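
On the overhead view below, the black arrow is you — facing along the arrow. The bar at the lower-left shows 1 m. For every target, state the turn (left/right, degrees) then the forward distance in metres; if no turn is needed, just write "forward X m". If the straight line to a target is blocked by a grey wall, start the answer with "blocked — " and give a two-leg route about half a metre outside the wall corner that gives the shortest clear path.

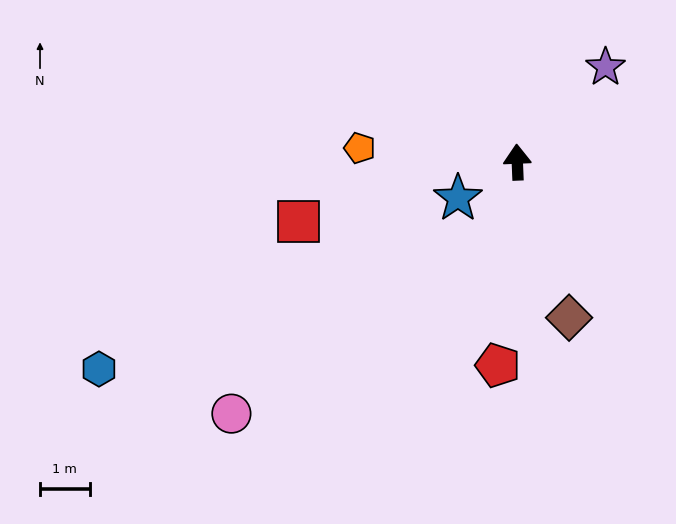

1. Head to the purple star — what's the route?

turn right 45°, forward 2.6 m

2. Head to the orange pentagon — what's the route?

turn left 83°, forward 3.2 m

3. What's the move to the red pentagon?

turn left 172°, forward 4.1 m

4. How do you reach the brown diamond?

turn right 164°, forward 3.3 m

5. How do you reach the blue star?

turn left 119°, forward 1.4 m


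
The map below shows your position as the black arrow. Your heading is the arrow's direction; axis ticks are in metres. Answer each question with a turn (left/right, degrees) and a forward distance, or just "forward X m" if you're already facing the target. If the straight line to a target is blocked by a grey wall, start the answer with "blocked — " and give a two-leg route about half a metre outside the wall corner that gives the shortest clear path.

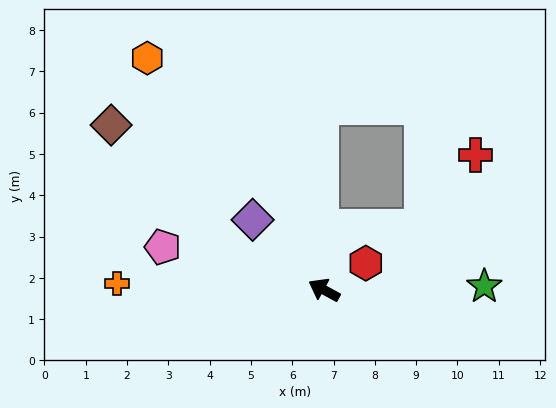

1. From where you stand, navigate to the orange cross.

turn left 27°, forward 5.0 m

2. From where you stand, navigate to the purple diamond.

turn right 16°, forward 2.4 m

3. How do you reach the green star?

turn right 150°, forward 3.9 m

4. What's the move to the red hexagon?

turn right 119°, forward 1.2 m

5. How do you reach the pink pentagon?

turn left 14°, forward 4.0 m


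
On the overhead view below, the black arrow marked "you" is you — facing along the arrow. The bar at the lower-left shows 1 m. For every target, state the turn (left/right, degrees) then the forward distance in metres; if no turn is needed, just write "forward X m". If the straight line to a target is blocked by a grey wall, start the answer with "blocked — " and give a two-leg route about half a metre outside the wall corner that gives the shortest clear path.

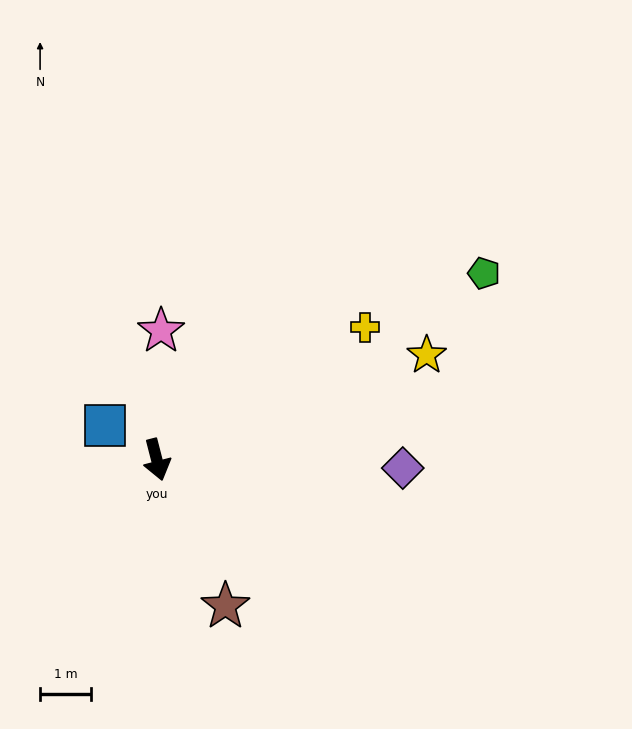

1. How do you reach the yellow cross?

turn left 108°, forward 4.9 m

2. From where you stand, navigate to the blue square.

turn right 138°, forward 1.2 m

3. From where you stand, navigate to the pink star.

turn left 164°, forward 2.6 m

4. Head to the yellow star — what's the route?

turn left 97°, forward 5.7 m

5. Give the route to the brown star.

turn left 11°, forward 3.2 m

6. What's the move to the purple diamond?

turn left 74°, forward 4.9 m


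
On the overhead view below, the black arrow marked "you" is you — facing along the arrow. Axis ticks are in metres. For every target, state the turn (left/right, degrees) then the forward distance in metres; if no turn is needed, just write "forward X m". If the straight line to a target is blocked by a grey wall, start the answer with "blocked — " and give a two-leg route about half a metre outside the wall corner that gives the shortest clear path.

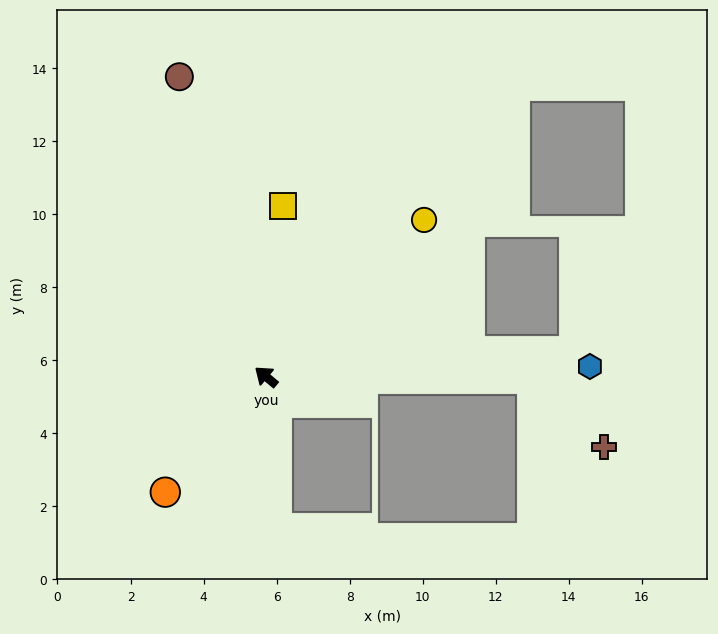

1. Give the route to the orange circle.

turn left 89°, forward 4.2 m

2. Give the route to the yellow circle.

turn right 95°, forward 6.1 m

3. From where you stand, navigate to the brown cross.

blocked — turn right 141°, forward 7.3 m, then turn right 43°, forward 2.7 m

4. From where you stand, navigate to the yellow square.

turn right 56°, forward 4.7 m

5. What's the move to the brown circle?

turn right 34°, forward 8.5 m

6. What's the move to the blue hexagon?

turn right 138°, forward 8.9 m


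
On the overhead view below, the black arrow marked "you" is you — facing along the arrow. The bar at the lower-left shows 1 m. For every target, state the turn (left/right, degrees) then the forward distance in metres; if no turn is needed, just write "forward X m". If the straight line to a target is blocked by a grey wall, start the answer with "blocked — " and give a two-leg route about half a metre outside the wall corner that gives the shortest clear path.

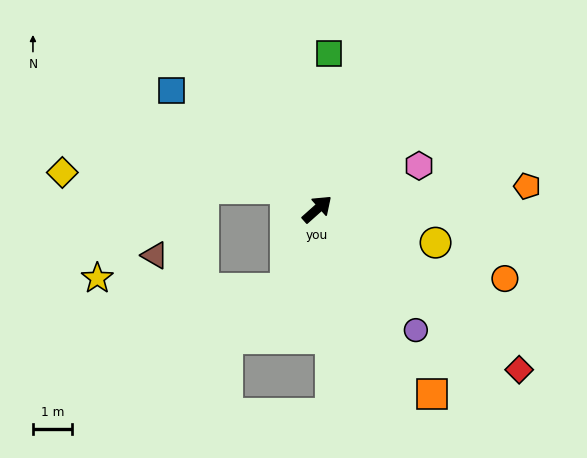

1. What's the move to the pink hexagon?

turn right 19°, forward 2.9 m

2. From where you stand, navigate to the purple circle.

turn right 93°, forward 4.0 m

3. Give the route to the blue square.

turn left 99°, forward 4.8 m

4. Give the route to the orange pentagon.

turn right 35°, forward 5.4 m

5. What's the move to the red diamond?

turn right 80°, forward 6.6 m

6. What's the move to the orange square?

turn right 100°, forward 5.6 m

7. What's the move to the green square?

turn left 44°, forward 4.0 m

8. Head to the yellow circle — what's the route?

turn right 58°, forward 3.2 m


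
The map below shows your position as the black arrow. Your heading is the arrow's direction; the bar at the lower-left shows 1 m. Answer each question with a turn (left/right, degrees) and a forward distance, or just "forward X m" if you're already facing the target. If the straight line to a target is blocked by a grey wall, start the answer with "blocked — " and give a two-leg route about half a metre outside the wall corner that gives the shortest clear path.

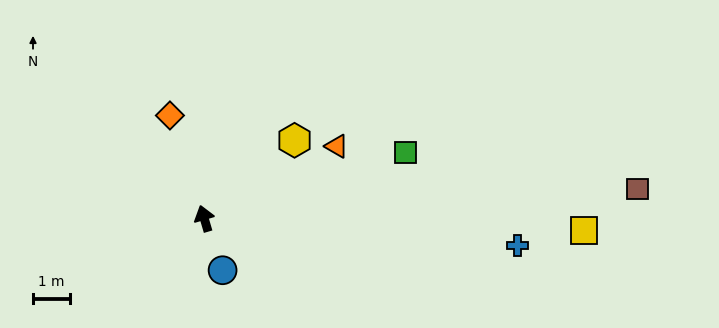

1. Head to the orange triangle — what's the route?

turn right 78°, forward 4.1 m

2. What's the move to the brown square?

turn right 103°, forward 11.8 m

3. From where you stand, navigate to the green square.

turn right 88°, forward 5.8 m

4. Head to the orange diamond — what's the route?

turn left 2°, forward 2.9 m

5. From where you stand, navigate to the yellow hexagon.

turn right 66°, forward 3.2 m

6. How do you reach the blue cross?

turn right 111°, forward 8.5 m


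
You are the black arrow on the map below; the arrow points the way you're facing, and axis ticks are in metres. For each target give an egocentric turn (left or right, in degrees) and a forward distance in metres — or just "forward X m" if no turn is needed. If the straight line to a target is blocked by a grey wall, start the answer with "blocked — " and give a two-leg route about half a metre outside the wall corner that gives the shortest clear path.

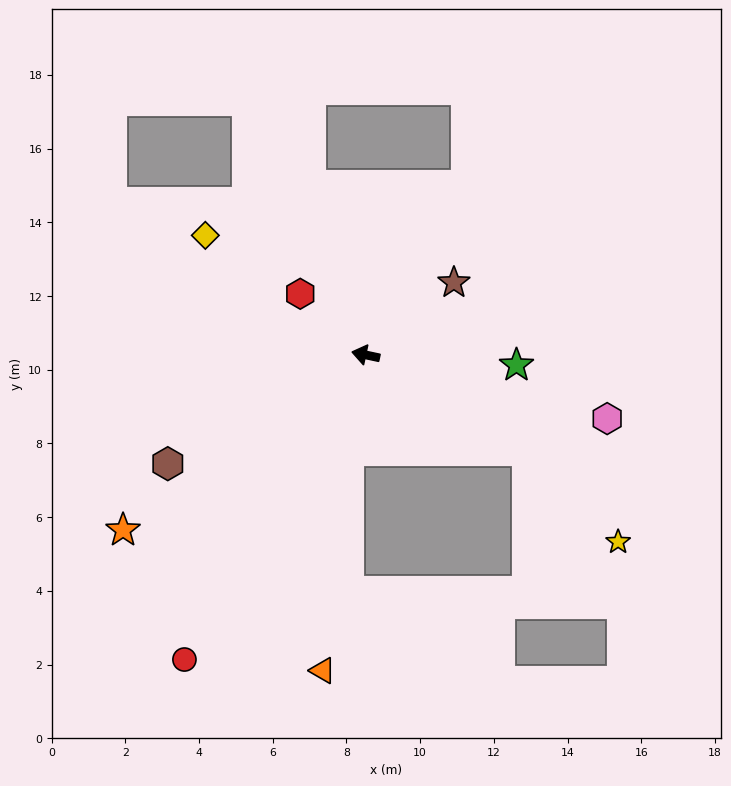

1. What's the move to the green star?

turn right 172°, forward 4.1 m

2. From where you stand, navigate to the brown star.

turn right 129°, forward 3.1 m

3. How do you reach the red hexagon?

turn right 31°, forward 2.4 m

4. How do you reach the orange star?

turn left 48°, forward 8.1 m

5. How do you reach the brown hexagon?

turn left 41°, forward 6.1 m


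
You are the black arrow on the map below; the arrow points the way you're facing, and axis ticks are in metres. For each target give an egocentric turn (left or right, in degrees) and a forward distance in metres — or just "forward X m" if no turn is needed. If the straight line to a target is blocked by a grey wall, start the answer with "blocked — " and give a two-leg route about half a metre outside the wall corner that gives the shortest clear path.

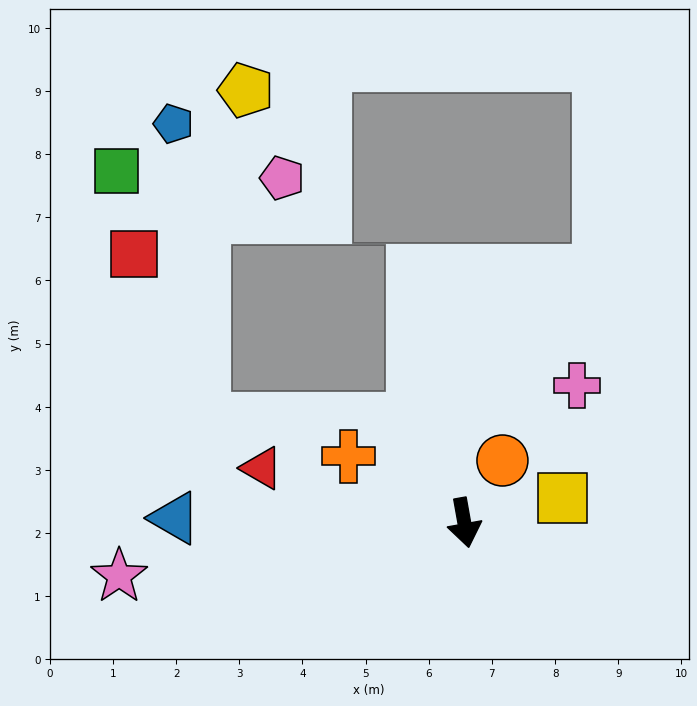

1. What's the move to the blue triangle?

turn right 101°, forward 4.6 m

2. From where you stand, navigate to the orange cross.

turn right 130°, forward 2.1 m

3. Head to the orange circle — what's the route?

turn left 138°, forward 1.2 m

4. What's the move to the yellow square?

turn left 94°, forward 1.6 m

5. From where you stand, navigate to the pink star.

turn right 91°, forward 5.5 m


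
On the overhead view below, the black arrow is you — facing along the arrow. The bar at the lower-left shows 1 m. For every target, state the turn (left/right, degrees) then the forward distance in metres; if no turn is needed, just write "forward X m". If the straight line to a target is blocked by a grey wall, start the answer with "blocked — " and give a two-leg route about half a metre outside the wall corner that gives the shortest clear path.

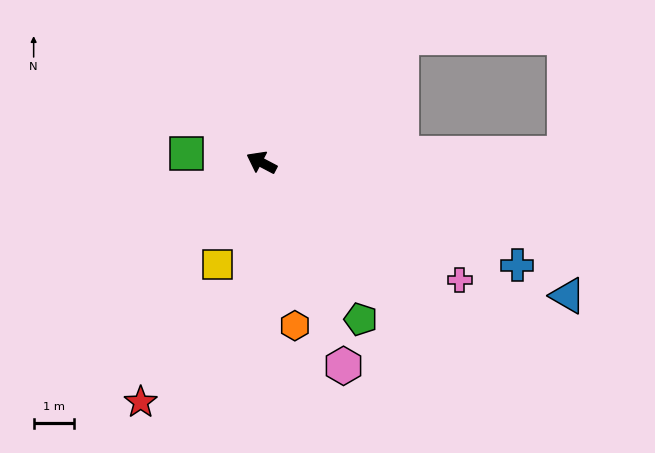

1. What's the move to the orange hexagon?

turn left 129°, forward 4.1 m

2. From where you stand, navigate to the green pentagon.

turn left 150°, forward 4.6 m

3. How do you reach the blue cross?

turn right 174°, forward 6.8 m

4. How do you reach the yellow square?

turn left 95°, forward 2.7 m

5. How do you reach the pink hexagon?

turn left 140°, forward 5.4 m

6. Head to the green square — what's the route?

turn left 21°, forward 1.9 m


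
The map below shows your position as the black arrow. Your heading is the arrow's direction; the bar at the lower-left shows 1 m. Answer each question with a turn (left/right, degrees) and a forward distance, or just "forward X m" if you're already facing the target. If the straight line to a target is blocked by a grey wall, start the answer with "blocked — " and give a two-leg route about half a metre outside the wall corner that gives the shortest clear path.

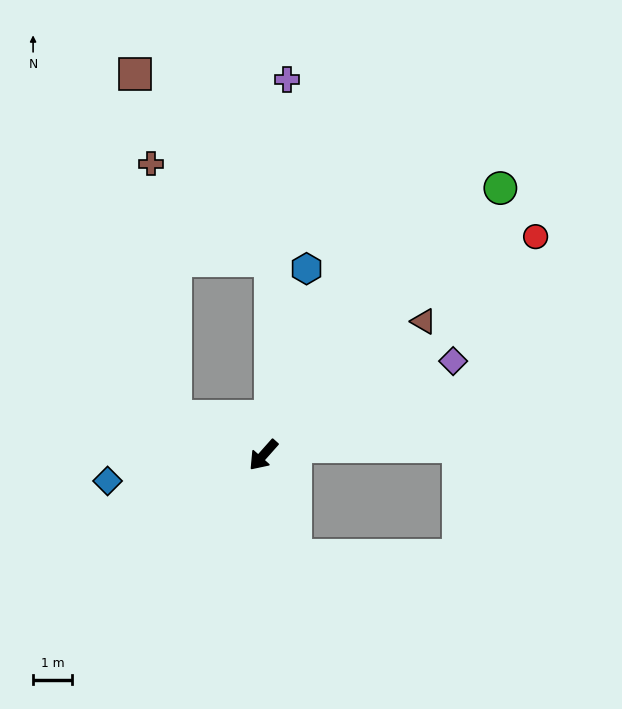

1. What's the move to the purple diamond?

turn left 158°, forward 5.5 m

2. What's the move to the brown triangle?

turn left 171°, forward 5.4 m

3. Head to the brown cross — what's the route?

blocked — turn right 72°, forward 2.5 m, then turn right 61°, forward 6.5 m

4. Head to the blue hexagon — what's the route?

turn right 151°, forward 4.9 m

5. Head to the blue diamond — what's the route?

turn right 39°, forward 4.1 m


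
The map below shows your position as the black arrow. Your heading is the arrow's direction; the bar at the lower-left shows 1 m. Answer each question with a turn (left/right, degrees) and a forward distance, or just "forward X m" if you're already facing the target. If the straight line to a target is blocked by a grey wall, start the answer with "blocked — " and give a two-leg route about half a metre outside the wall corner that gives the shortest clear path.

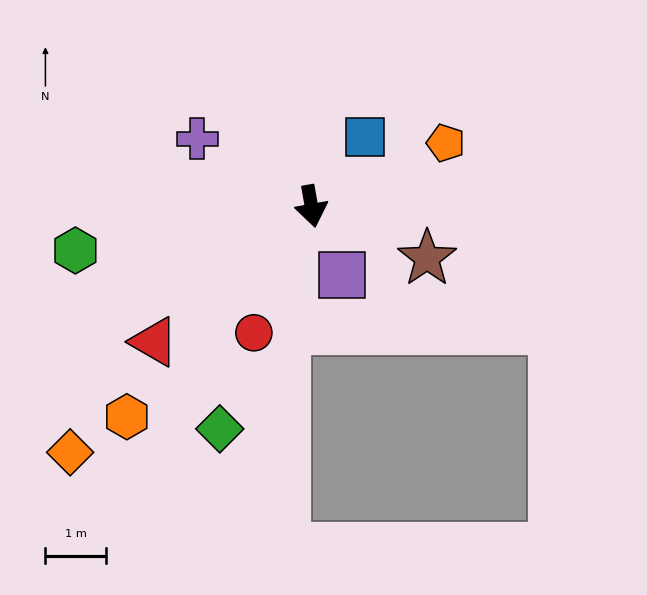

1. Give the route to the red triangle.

turn right 59°, forward 3.4 m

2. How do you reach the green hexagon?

turn right 89°, forward 4.0 m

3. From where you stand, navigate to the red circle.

turn right 34°, forward 2.3 m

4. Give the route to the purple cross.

turn right 131°, forward 2.2 m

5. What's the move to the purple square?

turn left 14°, forward 1.2 m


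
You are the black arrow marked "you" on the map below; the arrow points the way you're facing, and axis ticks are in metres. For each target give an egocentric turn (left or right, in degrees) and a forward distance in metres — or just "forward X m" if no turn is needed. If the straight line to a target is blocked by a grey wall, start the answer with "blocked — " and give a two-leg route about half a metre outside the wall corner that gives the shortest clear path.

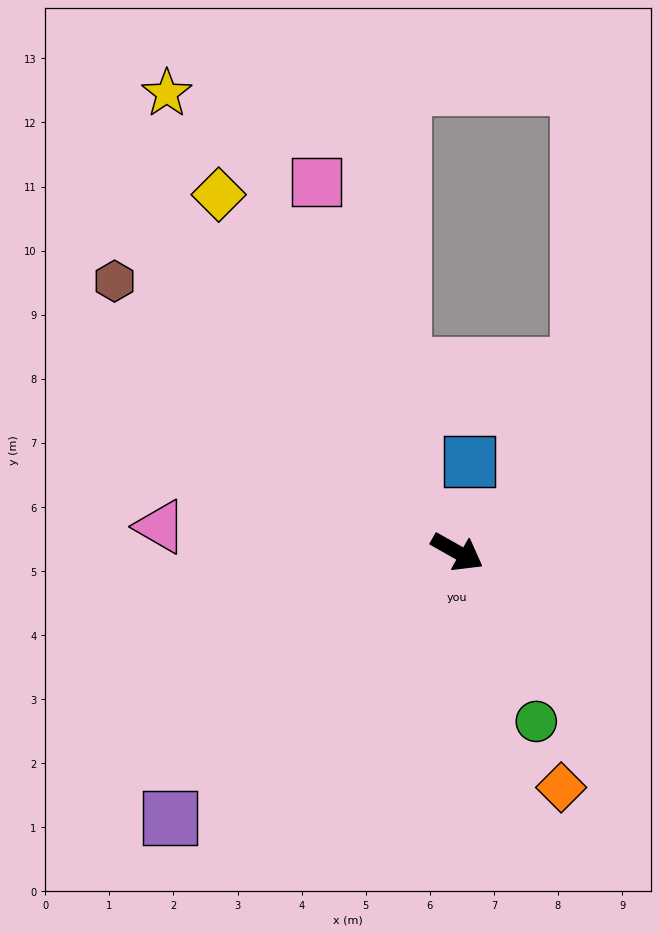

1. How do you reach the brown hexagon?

turn left 171°, forward 6.8 m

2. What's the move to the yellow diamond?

turn left 153°, forward 6.7 m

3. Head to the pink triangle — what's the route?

turn right 155°, forward 4.6 m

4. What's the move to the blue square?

turn left 112°, forward 1.4 m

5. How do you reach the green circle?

turn right 35°, forward 2.9 m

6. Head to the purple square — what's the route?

turn right 108°, forward 6.1 m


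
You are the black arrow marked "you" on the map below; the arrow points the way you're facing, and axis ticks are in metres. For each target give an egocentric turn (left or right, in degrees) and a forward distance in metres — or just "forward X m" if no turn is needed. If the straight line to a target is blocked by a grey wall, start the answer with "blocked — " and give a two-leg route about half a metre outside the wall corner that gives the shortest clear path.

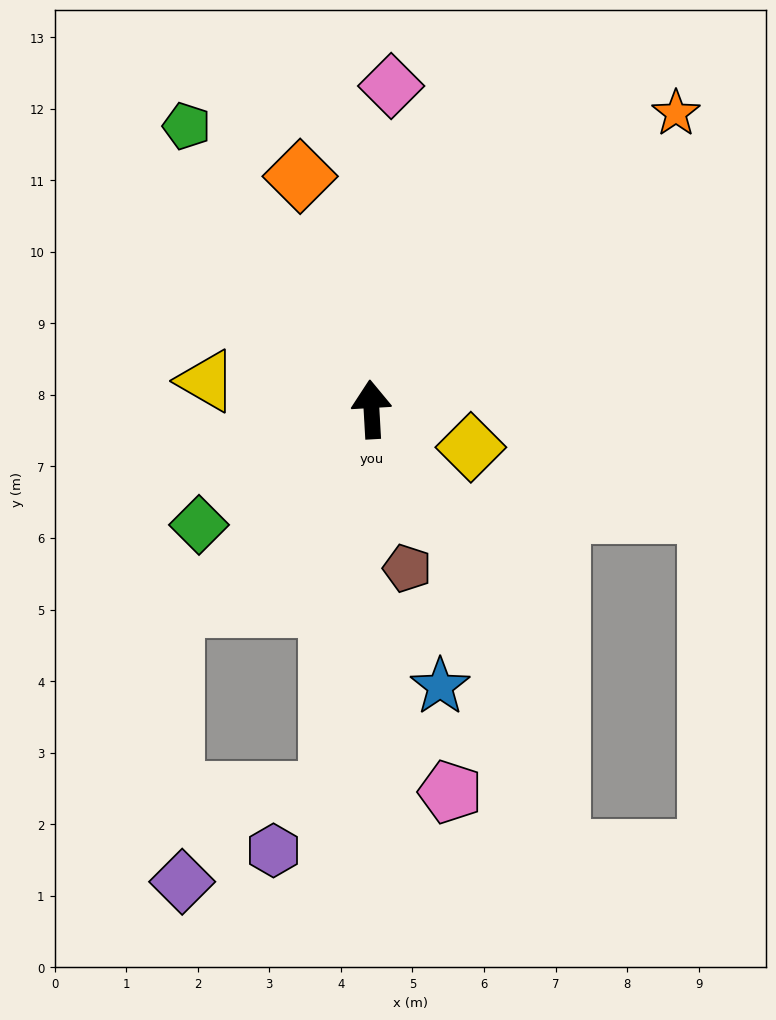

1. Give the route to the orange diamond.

turn left 14°, forward 3.4 m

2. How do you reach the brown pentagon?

turn right 171°, forward 2.3 m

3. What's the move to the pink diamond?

turn right 7°, forward 4.5 m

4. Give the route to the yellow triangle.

turn left 77°, forward 2.3 m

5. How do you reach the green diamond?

turn left 121°, forward 2.9 m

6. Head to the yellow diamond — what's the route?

turn right 114°, forward 1.5 m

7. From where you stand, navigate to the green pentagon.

turn left 30°, forward 4.7 m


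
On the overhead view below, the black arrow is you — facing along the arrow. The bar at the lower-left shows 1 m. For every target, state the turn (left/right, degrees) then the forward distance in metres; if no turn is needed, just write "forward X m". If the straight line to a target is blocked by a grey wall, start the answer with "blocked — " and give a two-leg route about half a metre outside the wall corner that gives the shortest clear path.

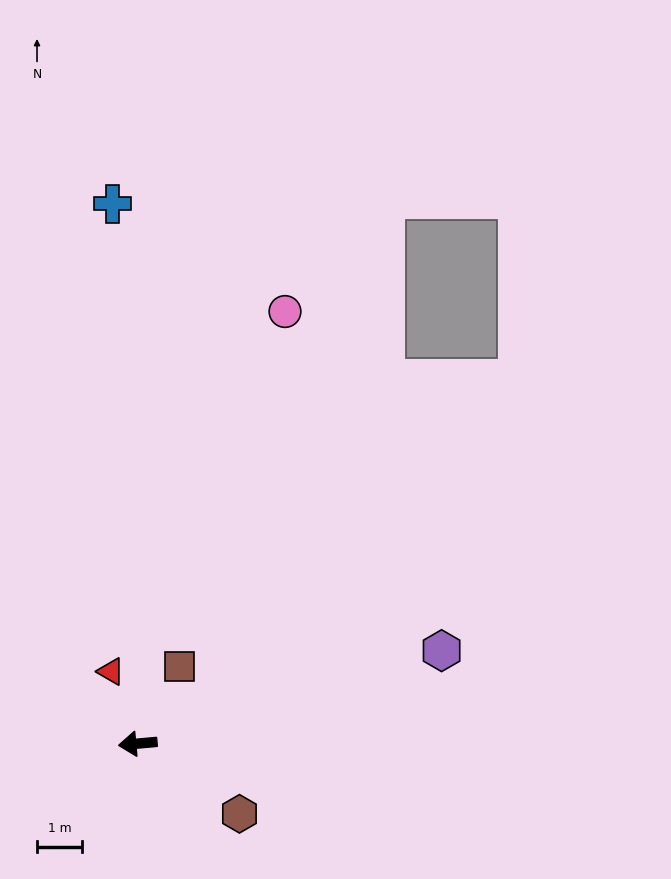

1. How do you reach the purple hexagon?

turn right 168°, forward 7.0 m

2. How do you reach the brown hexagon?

turn left 140°, forward 2.7 m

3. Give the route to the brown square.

turn right 124°, forward 1.9 m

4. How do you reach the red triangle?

turn right 75°, forward 1.7 m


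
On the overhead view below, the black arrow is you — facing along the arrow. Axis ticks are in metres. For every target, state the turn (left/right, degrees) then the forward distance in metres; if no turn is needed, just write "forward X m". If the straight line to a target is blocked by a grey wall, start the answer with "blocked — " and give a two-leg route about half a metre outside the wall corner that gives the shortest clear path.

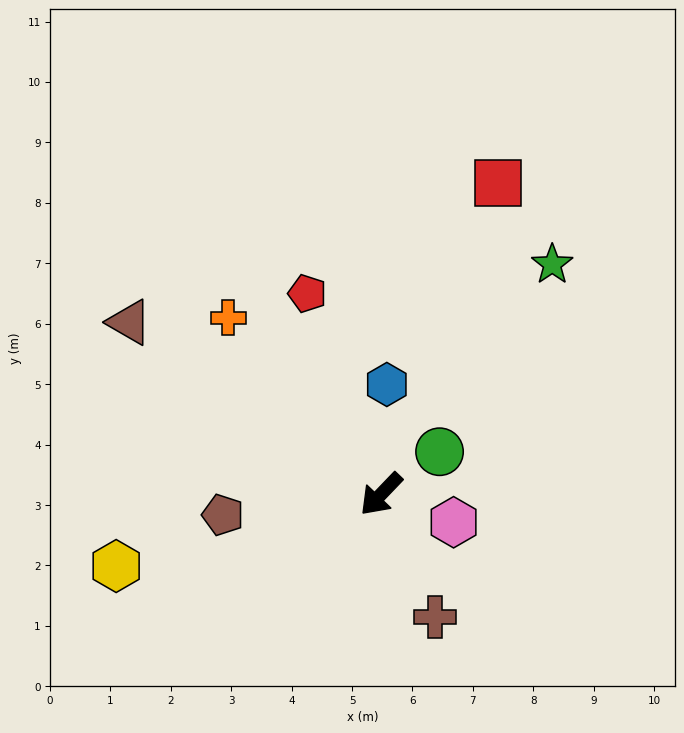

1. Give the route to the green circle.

turn left 170°, forward 1.2 m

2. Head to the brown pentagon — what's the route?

turn right 39°, forward 2.6 m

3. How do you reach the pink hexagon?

turn left 113°, forward 1.3 m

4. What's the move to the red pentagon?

turn right 116°, forward 3.5 m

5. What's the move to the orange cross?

turn right 95°, forward 3.9 m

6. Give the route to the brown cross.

turn left 67°, forward 2.2 m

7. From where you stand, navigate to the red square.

turn right 157°, forward 5.5 m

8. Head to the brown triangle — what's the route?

turn right 81°, forward 5.0 m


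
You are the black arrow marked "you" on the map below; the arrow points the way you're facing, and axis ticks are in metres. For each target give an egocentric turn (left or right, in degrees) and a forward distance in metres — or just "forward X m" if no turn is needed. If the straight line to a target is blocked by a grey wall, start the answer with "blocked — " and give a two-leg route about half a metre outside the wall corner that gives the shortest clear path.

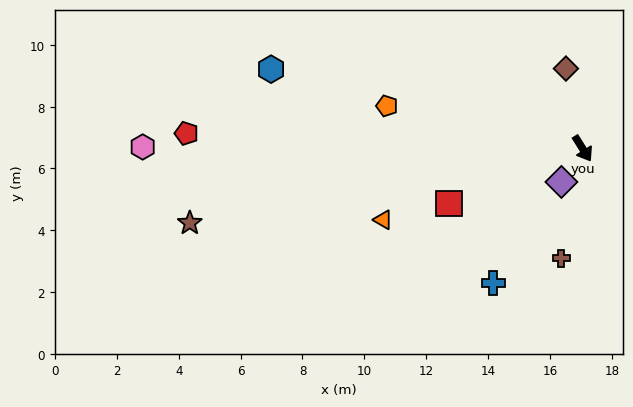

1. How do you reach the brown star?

turn right 111°, forward 12.9 m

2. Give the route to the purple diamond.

turn right 64°, forward 1.3 m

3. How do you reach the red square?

turn right 100°, forward 4.7 m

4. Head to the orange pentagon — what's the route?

turn right 134°, forward 6.5 m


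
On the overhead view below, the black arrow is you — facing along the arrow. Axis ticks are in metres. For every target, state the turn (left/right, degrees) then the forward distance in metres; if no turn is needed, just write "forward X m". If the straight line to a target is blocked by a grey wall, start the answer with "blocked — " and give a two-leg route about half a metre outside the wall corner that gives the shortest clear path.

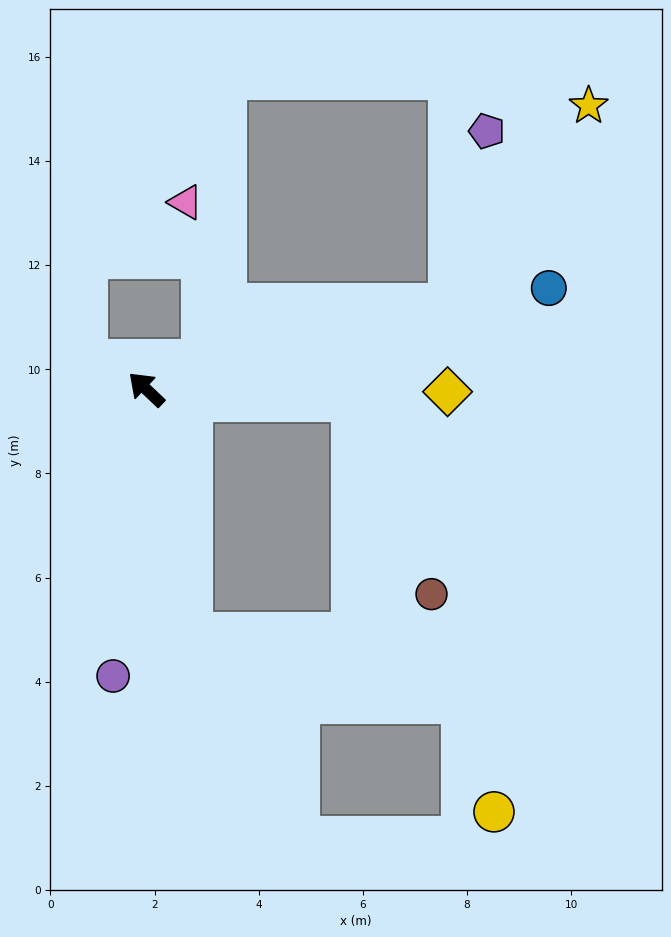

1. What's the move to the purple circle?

turn left 127°, forward 5.5 m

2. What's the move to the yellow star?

blocked — turn right 121°, forward 6.1 m, then turn left 40°, forward 4.7 m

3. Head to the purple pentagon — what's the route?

blocked — turn right 121°, forward 6.1 m, then turn left 63°, forward 3.4 m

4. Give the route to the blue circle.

turn right 122°, forward 8.0 m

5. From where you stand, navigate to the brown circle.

blocked — turn right 139°, forward 4.0 m, then turn right 66°, forward 4.0 m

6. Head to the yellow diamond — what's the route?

turn right 137°, forward 5.8 m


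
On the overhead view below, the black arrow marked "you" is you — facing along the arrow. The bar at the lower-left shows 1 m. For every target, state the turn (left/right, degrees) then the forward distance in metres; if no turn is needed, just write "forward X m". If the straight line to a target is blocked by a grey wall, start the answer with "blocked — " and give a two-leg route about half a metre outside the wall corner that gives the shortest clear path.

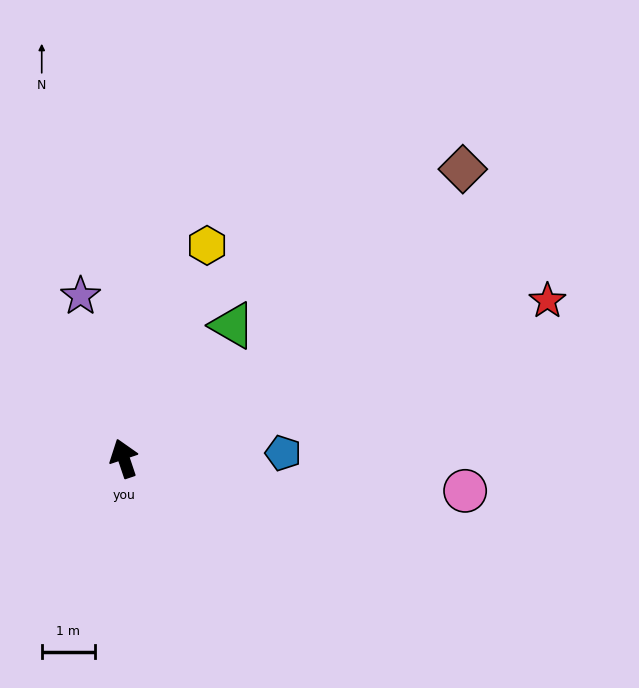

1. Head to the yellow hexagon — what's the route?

turn right 40°, forward 4.3 m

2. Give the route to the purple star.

turn right 4°, forward 3.2 m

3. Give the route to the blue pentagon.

turn right 107°, forward 3.0 m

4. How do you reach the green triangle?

turn right 58°, forward 3.2 m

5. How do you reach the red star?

turn right 88°, forward 8.6 m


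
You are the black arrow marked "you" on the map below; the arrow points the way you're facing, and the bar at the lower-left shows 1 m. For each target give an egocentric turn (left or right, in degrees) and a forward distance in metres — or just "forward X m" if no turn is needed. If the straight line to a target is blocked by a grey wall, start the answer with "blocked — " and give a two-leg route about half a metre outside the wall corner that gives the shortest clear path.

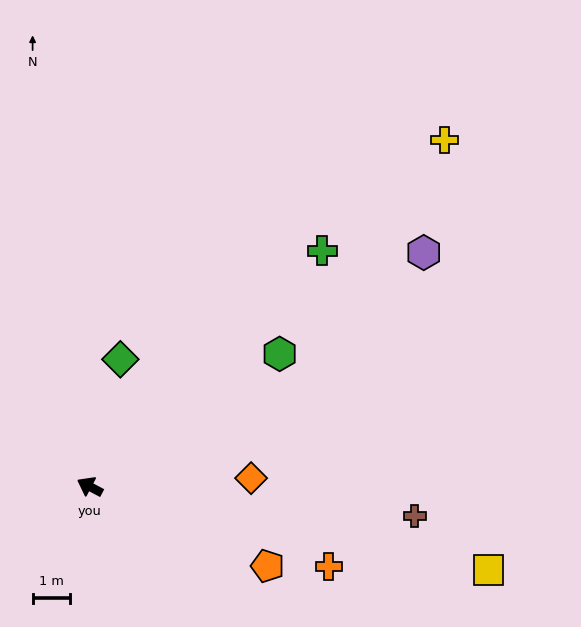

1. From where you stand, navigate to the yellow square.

turn right 164°, forward 11.0 m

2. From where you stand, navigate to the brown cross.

turn right 157°, forward 8.8 m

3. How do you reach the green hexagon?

turn right 117°, forward 6.2 m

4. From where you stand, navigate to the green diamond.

turn right 76°, forward 3.5 m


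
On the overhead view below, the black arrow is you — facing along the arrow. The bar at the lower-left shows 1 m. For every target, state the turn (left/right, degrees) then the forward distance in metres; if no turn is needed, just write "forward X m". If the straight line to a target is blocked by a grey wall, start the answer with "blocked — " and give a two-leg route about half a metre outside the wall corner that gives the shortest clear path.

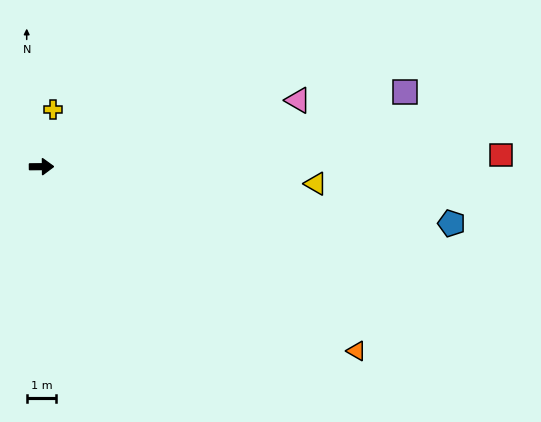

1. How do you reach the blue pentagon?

turn right 8°, forward 14.1 m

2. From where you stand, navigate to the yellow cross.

turn left 78°, forward 2.0 m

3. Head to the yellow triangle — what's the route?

turn right 4°, forward 9.3 m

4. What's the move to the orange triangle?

turn right 31°, forward 12.4 m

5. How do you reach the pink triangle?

turn left 14°, forward 9.0 m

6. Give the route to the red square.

forward 15.6 m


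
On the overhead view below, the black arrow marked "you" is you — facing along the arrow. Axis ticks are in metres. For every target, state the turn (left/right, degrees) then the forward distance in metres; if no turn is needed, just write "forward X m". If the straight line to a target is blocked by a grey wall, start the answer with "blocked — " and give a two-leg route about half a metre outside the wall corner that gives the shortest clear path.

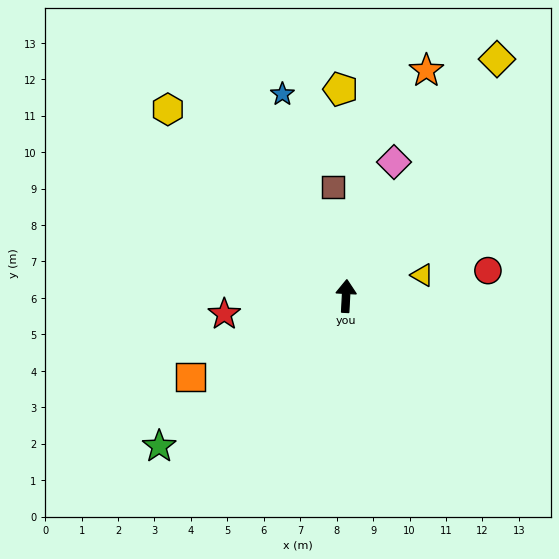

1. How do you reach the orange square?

turn left 121°, forward 4.8 m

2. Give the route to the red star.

turn left 101°, forward 3.4 m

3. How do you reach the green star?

turn left 132°, forward 6.6 m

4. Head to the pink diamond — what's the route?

turn right 17°, forward 3.9 m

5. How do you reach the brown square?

turn left 10°, forward 3.0 m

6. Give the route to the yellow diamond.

turn right 30°, forward 7.7 m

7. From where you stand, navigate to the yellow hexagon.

turn left 47°, forward 7.1 m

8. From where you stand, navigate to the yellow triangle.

turn right 72°, forward 2.2 m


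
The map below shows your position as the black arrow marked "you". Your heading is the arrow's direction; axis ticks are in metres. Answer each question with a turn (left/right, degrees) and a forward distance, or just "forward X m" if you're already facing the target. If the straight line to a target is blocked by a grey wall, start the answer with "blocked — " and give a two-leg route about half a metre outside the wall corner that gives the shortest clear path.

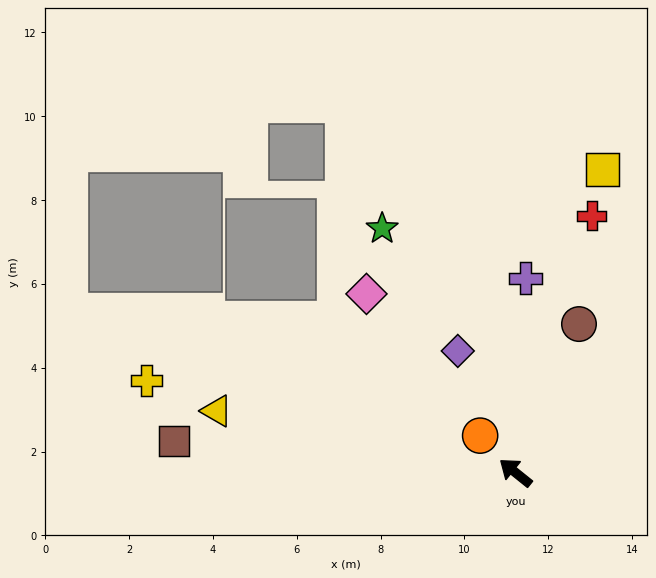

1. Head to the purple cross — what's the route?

turn right 54°, forward 4.6 m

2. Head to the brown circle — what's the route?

turn right 74°, forward 3.9 m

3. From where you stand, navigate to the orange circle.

turn right 7°, forward 1.2 m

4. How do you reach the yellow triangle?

turn left 27°, forward 7.3 m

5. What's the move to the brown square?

turn left 34°, forward 8.2 m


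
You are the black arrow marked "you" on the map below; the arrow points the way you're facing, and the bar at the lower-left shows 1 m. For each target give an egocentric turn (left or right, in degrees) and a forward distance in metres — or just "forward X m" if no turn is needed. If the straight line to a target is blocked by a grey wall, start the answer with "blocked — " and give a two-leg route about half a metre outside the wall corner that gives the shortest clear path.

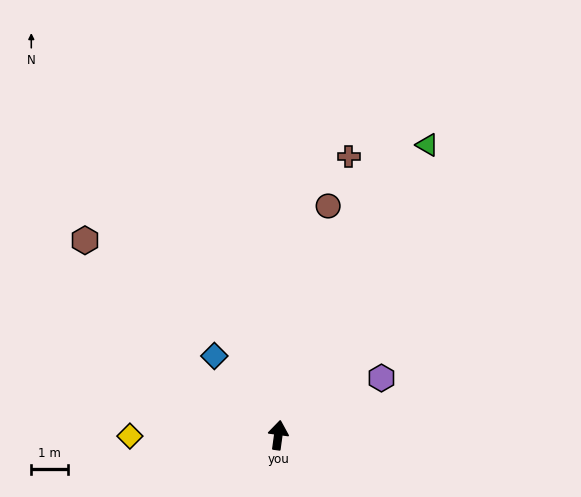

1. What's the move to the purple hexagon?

turn right 53°, forward 3.2 m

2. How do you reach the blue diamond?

turn left 47°, forward 2.8 m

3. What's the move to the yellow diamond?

turn left 98°, forward 4.1 m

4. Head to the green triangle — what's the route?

turn right 19°, forward 9.0 m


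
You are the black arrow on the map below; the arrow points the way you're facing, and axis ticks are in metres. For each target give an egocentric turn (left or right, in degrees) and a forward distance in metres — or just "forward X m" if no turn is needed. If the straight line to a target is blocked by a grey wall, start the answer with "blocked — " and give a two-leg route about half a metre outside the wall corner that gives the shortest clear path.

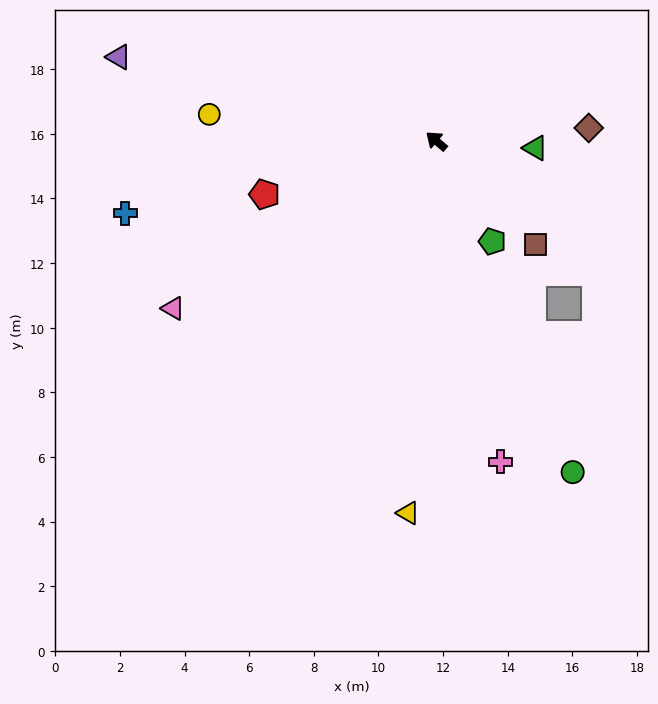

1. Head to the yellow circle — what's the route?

turn left 34°, forward 7.1 m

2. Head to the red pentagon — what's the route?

turn left 58°, forward 5.6 m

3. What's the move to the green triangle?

turn right 144°, forward 3.1 m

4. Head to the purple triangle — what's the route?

turn left 26°, forward 10.2 m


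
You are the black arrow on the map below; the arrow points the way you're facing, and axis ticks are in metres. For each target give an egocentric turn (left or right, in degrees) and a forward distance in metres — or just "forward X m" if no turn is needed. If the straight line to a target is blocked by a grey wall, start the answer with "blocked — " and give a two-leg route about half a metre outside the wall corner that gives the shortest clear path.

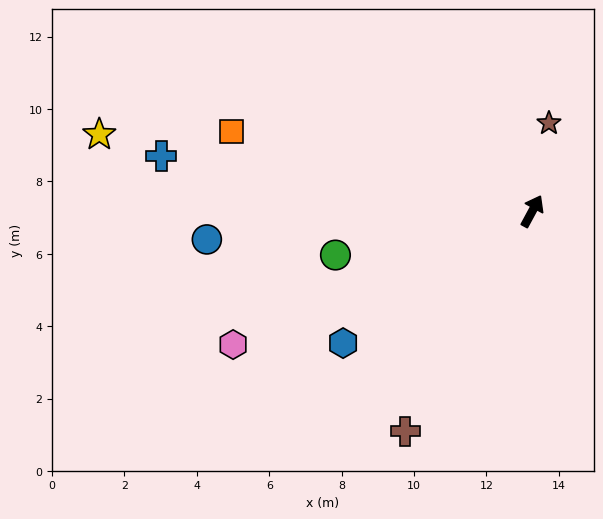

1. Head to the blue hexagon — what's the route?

turn left 153°, forward 6.4 m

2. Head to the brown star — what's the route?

turn left 18°, forward 2.5 m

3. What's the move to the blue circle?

turn left 123°, forward 9.0 m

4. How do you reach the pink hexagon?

turn left 142°, forward 9.0 m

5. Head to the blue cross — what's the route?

turn left 110°, forward 10.4 m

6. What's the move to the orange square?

turn left 104°, forward 8.6 m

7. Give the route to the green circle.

turn left 131°, forward 5.6 m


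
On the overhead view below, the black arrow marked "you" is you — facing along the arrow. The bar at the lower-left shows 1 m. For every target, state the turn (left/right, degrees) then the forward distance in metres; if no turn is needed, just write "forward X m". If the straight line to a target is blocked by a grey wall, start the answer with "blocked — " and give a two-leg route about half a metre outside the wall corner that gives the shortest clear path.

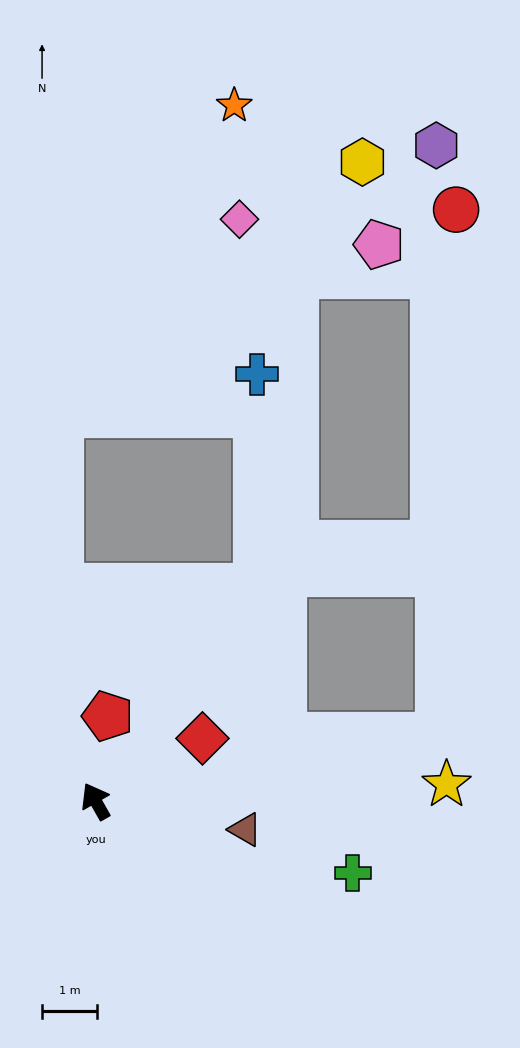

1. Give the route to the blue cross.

blocked — turn right 66°, forward 4.9 m, then turn left 36°, forward 3.9 m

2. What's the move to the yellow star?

turn right 117°, forward 6.4 m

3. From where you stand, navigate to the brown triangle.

turn right 130°, forward 2.8 m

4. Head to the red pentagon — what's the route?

turn right 38°, forward 1.6 m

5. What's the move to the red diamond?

turn right 89°, forward 2.2 m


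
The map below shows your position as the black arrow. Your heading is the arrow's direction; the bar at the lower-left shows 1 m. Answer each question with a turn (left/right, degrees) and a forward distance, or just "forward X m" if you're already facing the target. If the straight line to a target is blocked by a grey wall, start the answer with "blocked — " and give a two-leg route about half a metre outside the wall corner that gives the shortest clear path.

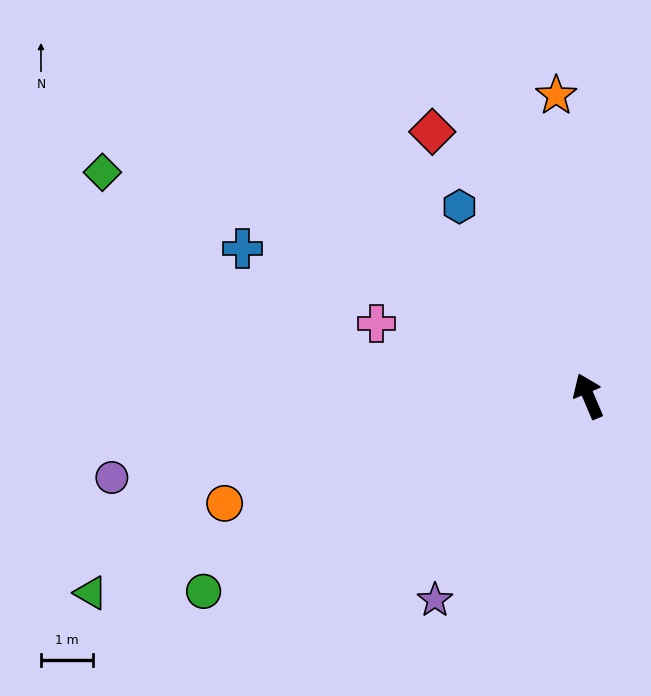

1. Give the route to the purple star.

turn left 120°, forward 4.9 m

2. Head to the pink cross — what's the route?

turn left 48°, forward 4.3 m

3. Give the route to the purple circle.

turn left 77°, forward 9.3 m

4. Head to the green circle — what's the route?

turn left 94°, forward 8.3 m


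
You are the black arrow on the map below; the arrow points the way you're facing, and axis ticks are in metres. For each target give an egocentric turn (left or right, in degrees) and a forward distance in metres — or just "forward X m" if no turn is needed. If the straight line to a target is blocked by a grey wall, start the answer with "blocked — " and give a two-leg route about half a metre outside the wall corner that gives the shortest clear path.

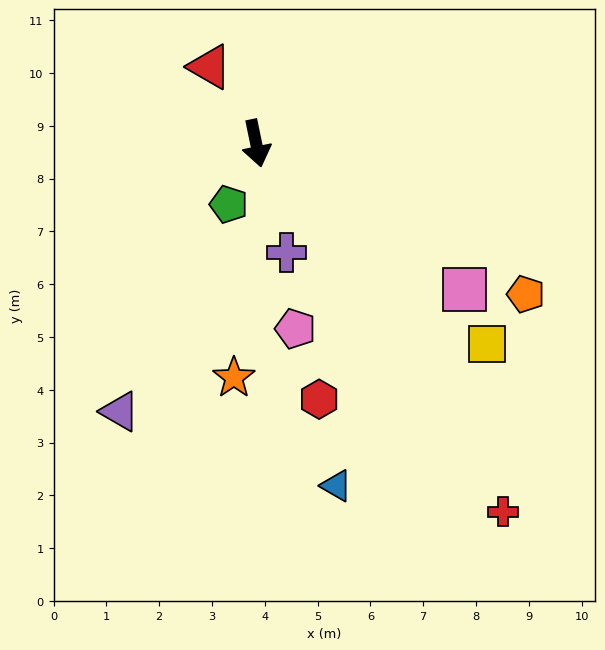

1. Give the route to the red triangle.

turn right 160°, forward 1.7 m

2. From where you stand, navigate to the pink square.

turn left 43°, forward 4.8 m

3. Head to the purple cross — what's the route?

turn left 4°, forward 2.1 m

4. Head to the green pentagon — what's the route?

turn right 36°, forward 1.3 m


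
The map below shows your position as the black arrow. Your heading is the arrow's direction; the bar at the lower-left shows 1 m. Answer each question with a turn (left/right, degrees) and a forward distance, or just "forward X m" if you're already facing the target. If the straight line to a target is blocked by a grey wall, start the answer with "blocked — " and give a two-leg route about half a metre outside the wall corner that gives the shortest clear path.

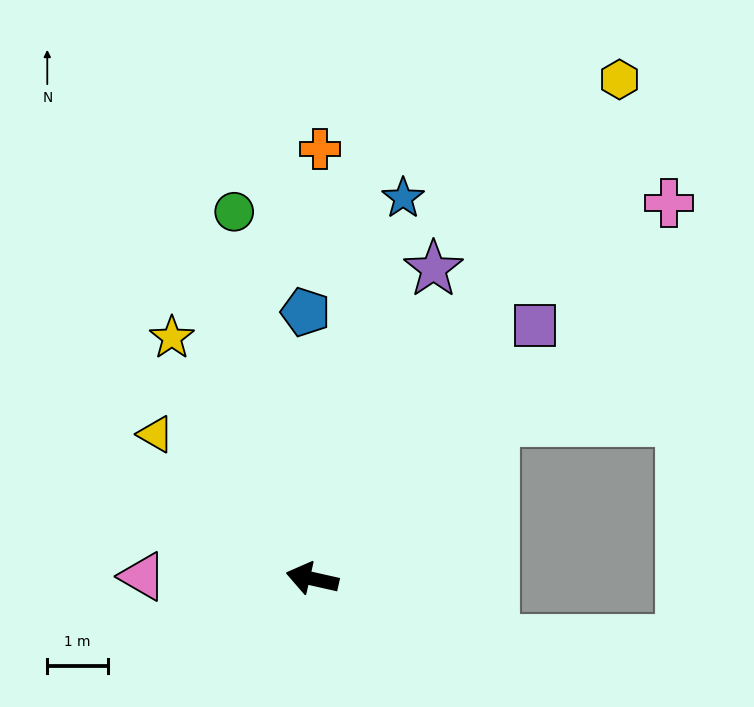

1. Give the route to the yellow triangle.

turn right 30°, forward 3.5 m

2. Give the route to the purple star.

turn right 99°, forward 5.5 m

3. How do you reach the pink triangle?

turn left 12°, forward 2.8 m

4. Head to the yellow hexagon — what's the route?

turn right 109°, forward 9.7 m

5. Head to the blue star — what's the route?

turn right 91°, forward 6.5 m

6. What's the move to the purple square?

turn right 119°, forward 5.6 m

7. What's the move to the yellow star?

turn right 47°, forward 4.6 m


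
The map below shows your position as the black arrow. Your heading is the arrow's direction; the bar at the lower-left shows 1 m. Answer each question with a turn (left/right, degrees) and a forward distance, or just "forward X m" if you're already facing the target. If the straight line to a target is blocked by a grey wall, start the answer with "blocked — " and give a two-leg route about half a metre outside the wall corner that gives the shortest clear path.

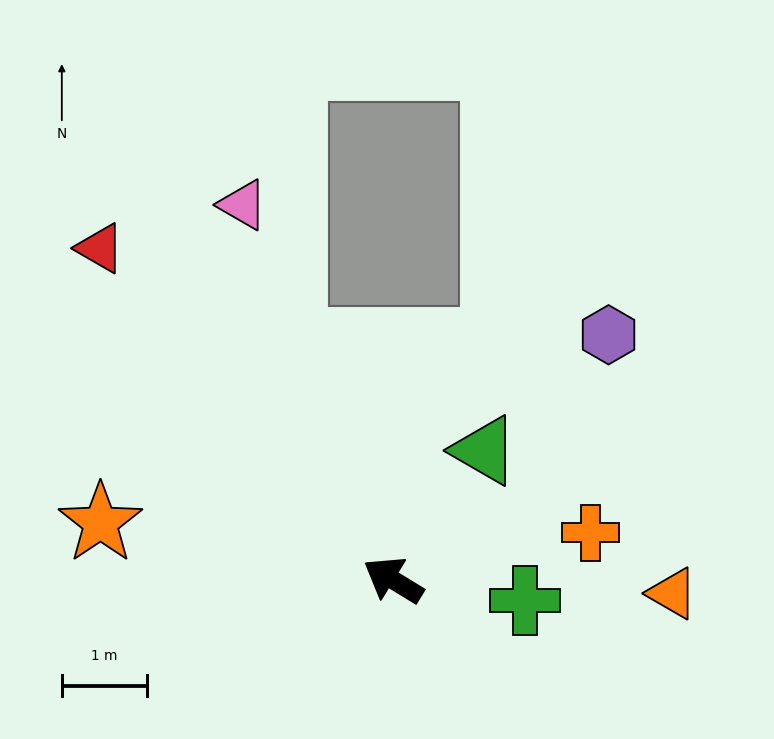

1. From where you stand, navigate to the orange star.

turn left 20°, forward 3.5 m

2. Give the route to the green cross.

turn right 157°, forward 1.6 m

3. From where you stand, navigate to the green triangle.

turn right 94°, forward 1.9 m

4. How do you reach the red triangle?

turn right 17°, forward 5.2 m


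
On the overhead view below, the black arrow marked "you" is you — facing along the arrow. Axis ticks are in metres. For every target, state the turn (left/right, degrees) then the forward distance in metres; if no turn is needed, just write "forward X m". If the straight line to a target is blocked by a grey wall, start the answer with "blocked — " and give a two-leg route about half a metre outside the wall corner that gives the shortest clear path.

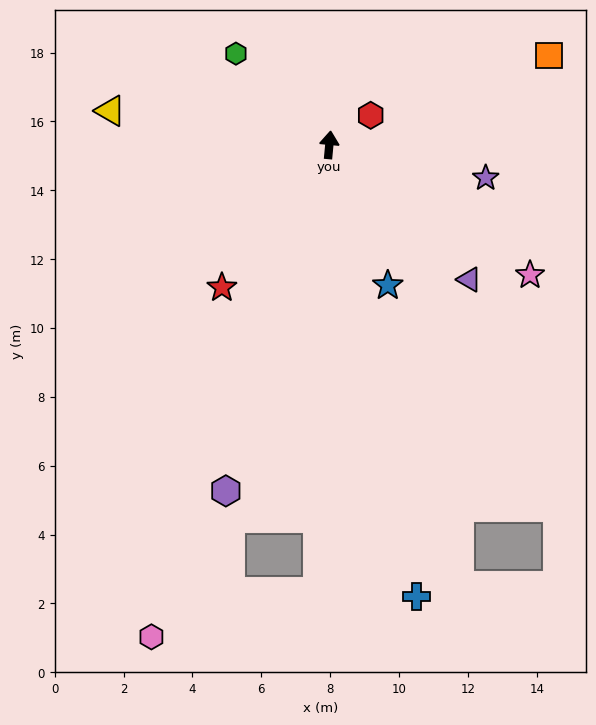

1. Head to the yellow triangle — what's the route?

turn left 87°, forward 6.4 m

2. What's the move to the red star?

turn left 148°, forward 5.2 m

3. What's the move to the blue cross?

turn right 164°, forward 13.4 m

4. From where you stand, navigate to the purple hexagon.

turn left 169°, forward 10.5 m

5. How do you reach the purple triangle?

turn right 129°, forward 5.6 m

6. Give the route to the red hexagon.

turn right 49°, forward 1.5 m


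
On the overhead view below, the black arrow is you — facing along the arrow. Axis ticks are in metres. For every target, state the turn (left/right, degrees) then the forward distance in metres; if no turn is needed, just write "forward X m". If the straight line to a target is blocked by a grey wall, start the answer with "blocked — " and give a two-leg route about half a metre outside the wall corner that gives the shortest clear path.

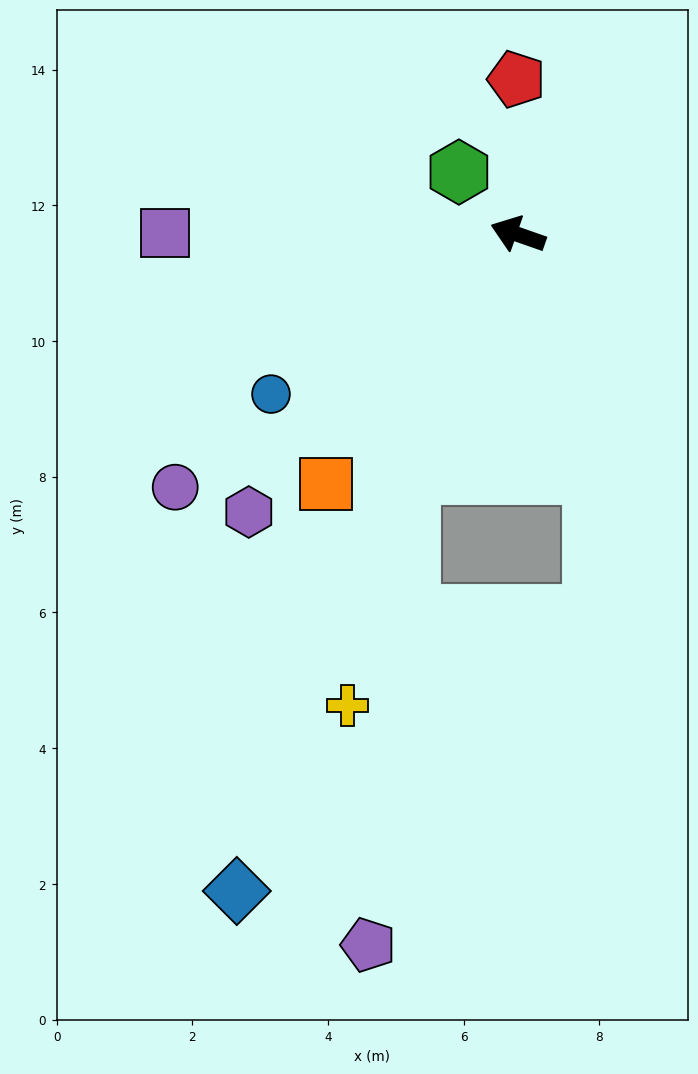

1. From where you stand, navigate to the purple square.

turn left 19°, forward 5.2 m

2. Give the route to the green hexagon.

turn right 27°, forward 1.3 m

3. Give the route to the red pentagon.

turn right 70°, forward 2.3 m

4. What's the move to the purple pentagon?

blocked — turn left 85°, forward 3.9 m, then turn left 19°, forward 6.9 m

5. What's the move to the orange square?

turn left 72°, forward 4.6 m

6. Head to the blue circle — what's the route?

turn left 52°, forward 4.3 m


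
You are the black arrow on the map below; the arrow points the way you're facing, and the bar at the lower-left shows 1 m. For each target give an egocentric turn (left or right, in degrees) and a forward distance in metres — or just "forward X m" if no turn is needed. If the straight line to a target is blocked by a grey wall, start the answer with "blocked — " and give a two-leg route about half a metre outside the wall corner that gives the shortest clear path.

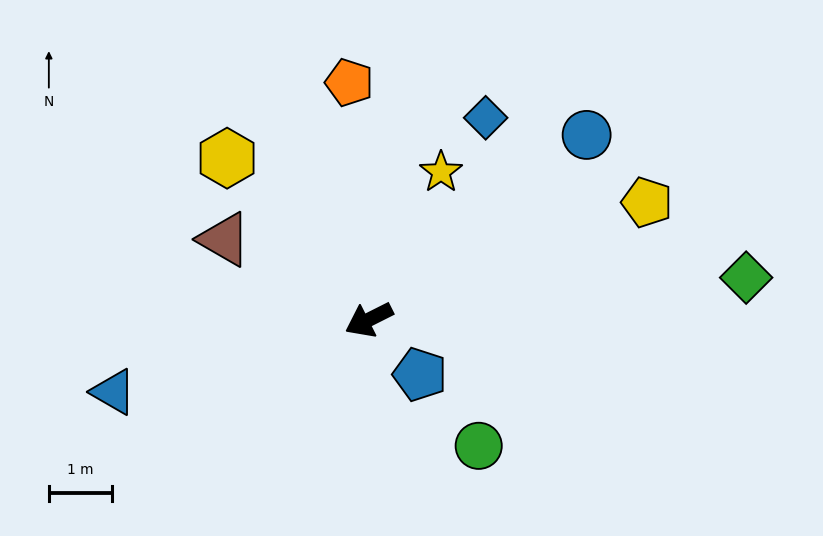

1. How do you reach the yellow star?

turn right 143°, forward 2.6 m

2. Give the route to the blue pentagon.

turn left 106°, forward 1.2 m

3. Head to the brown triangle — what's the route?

turn right 56°, forward 2.6 m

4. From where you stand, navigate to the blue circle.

turn right 166°, forward 4.5 m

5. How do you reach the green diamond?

turn left 160°, forward 6.0 m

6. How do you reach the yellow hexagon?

turn right 75°, forward 3.4 m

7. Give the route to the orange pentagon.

turn right 112°, forward 3.8 m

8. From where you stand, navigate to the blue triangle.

turn right 11°, forward 4.2 m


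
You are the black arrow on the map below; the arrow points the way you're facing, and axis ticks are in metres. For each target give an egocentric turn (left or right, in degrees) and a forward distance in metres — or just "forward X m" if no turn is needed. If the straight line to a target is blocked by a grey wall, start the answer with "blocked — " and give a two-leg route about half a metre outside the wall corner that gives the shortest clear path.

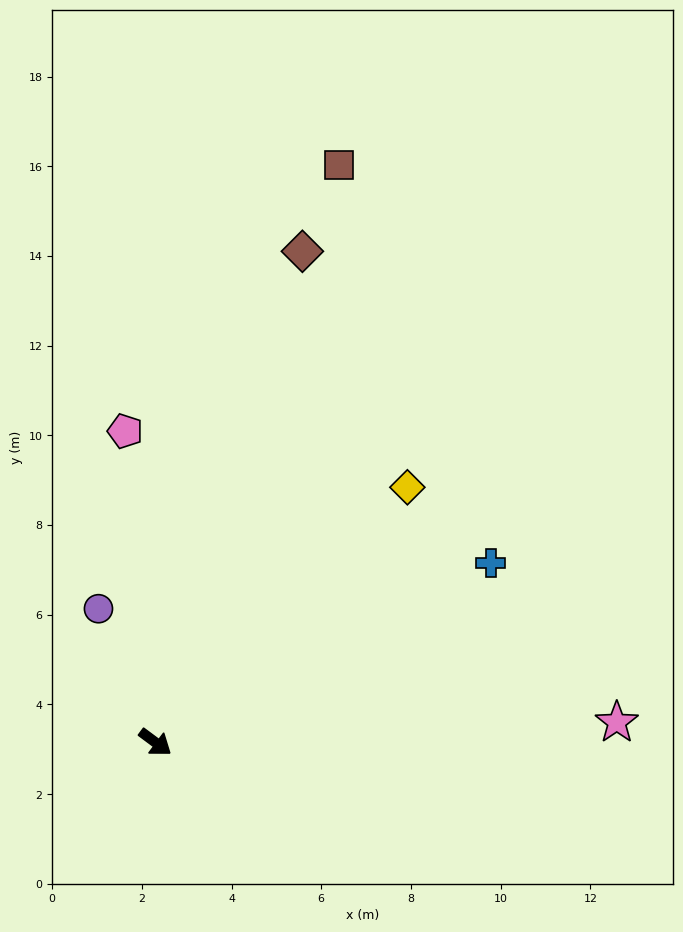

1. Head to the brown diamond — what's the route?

turn left 110°, forward 11.4 m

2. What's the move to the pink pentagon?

turn left 132°, forward 7.0 m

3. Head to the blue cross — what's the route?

turn left 65°, forward 8.5 m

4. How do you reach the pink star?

turn left 39°, forward 10.3 m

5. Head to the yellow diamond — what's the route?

turn left 82°, forward 8.0 m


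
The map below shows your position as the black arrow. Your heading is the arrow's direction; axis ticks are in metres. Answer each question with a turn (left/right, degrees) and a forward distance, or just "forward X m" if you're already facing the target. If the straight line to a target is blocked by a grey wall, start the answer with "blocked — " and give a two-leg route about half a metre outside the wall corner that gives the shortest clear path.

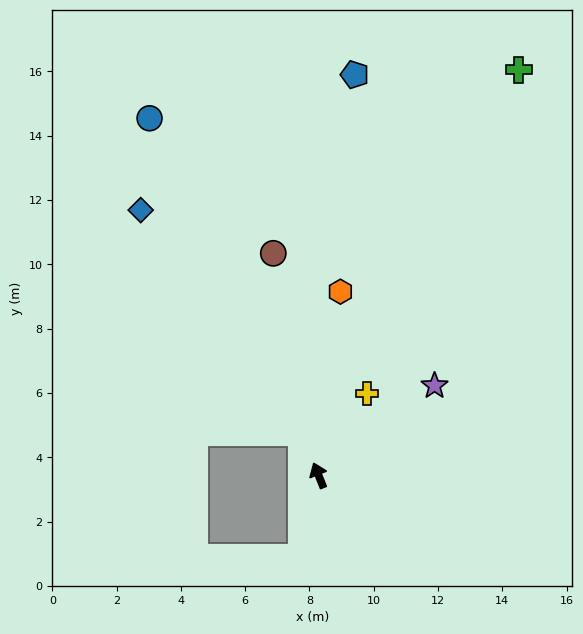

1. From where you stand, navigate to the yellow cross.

turn right 52°, forward 3.0 m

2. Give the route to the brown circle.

turn right 10°, forward 7.0 m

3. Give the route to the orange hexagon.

turn right 29°, forward 5.8 m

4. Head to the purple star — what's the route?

turn right 74°, forward 4.6 m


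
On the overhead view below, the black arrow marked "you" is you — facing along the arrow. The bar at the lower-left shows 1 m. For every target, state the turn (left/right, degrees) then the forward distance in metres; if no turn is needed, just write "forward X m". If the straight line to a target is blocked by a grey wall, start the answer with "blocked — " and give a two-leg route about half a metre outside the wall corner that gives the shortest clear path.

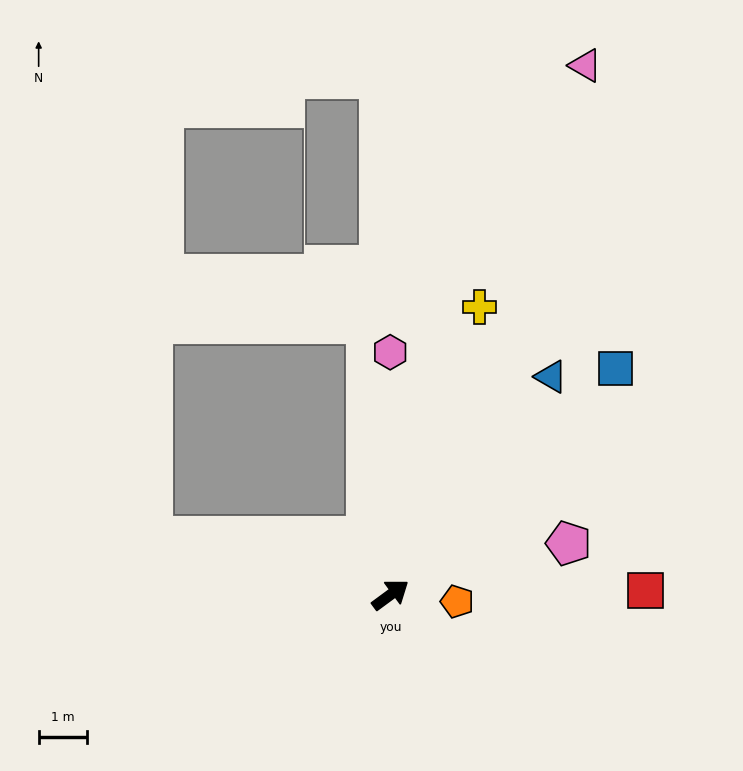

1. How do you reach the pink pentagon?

turn right 20°, forward 3.9 m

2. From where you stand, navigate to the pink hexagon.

turn left 54°, forward 5.0 m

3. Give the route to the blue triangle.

turn left 17°, forward 5.6 m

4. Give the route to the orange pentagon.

turn right 42°, forward 1.4 m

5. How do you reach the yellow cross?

turn left 36°, forward 6.3 m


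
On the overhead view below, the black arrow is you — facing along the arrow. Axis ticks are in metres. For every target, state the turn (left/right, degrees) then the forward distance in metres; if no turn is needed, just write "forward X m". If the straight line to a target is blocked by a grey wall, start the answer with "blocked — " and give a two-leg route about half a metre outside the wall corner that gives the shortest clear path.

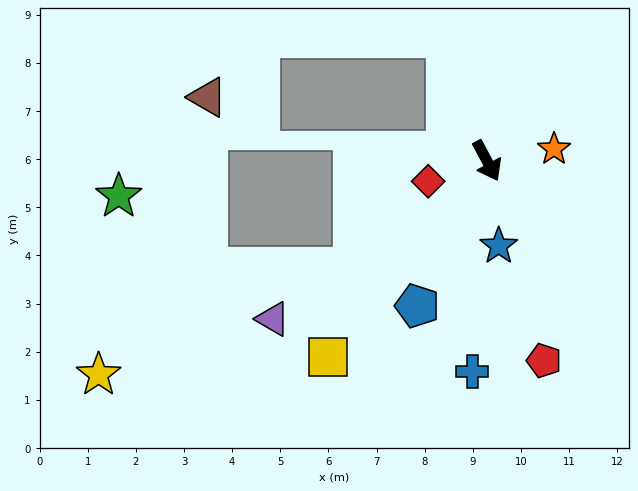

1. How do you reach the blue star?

turn right 20°, forward 1.8 m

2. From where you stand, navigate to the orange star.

turn left 72°, forward 1.4 m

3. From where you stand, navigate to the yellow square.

turn right 67°, forward 5.2 m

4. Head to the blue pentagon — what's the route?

turn right 54°, forward 3.3 m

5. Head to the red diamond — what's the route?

turn right 99°, forward 1.3 m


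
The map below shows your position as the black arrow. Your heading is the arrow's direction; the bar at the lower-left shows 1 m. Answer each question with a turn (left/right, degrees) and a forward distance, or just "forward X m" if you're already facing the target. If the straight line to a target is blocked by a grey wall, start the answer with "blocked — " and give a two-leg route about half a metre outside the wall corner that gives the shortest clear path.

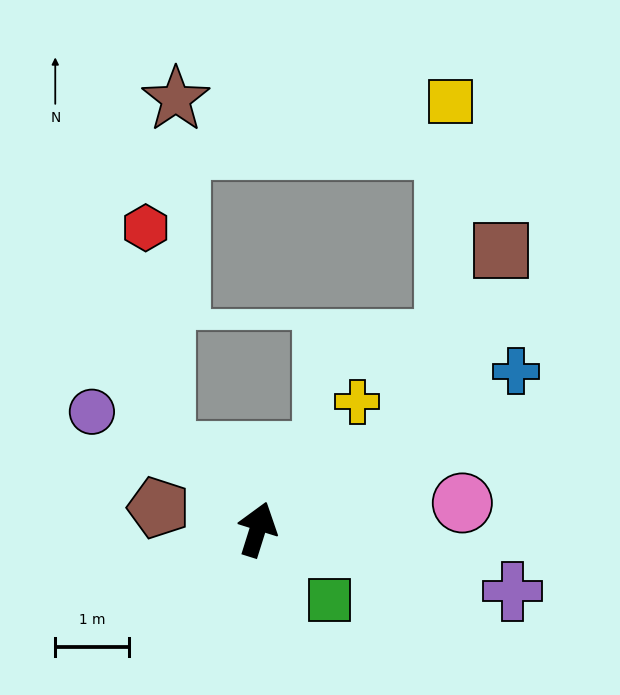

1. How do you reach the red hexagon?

blocked — turn left 68°, forward 1.6 m, then turn right 46°, forward 3.1 m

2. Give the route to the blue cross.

turn right 41°, forward 4.1 m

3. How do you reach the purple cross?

turn right 86°, forward 3.5 m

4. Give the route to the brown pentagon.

turn left 95°, forward 1.4 m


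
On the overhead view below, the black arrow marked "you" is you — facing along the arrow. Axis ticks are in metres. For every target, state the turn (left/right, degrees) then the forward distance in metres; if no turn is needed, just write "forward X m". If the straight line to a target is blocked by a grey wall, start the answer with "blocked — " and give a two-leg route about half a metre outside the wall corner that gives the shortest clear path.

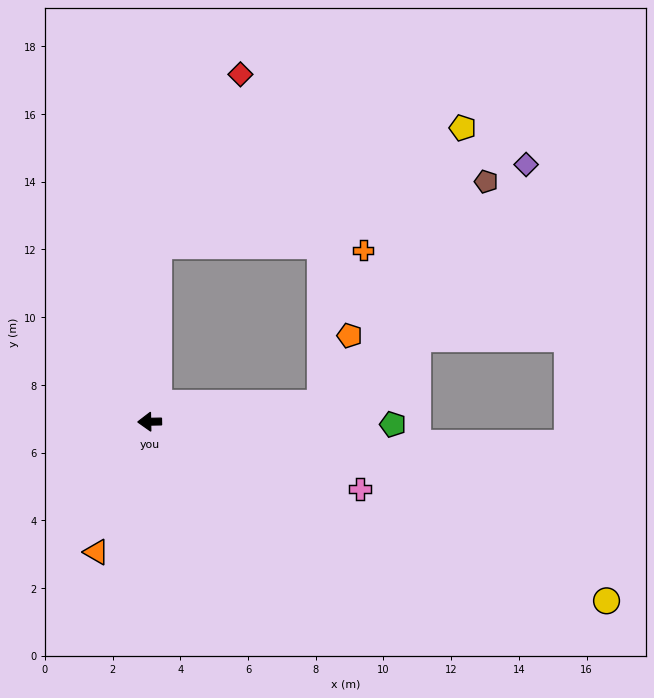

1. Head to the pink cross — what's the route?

turn left 161°, forward 6.5 m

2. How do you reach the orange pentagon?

blocked — turn right 175°, forward 5.1 m, then turn left 61°, forward 2.2 m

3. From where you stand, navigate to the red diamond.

blocked — turn right 94°, forward 5.2 m, then turn right 23°, forward 5.6 m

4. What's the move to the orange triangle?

turn left 67°, forward 4.2 m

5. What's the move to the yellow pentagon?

blocked — turn right 94°, forward 5.2 m, then turn right 66°, forward 9.6 m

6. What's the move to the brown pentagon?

blocked — turn right 94°, forward 5.2 m, then turn right 76°, forward 9.9 m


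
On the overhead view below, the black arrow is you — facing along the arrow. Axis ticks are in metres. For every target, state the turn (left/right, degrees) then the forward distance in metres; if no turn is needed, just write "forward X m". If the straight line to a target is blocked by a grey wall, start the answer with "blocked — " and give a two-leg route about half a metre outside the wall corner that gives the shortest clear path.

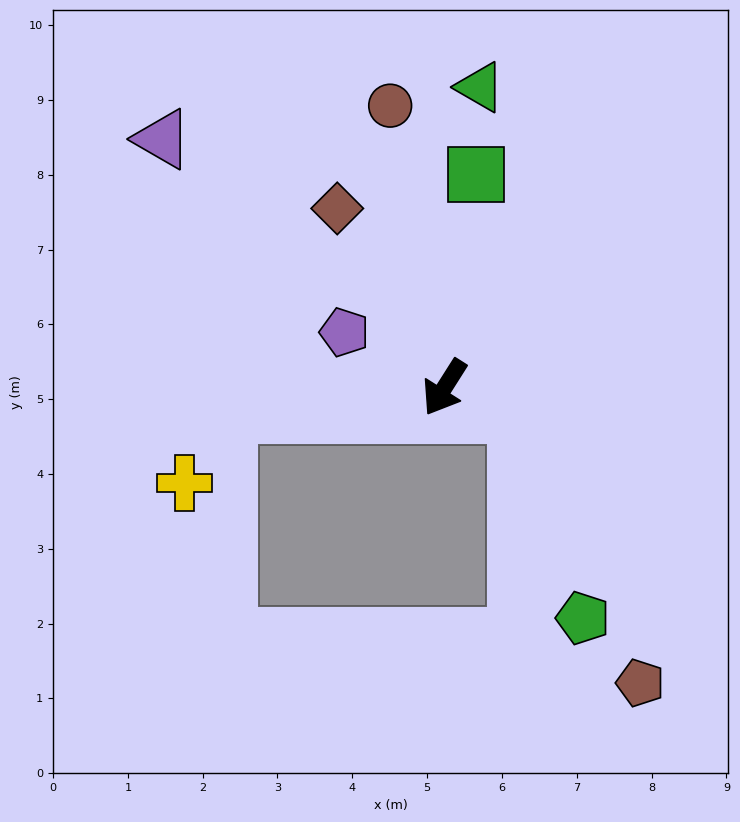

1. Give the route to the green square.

turn right 156°, forward 2.9 m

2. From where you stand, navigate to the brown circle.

turn right 137°, forward 3.8 m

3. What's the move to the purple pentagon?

turn right 87°, forward 1.5 m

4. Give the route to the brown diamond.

turn right 117°, forward 2.8 m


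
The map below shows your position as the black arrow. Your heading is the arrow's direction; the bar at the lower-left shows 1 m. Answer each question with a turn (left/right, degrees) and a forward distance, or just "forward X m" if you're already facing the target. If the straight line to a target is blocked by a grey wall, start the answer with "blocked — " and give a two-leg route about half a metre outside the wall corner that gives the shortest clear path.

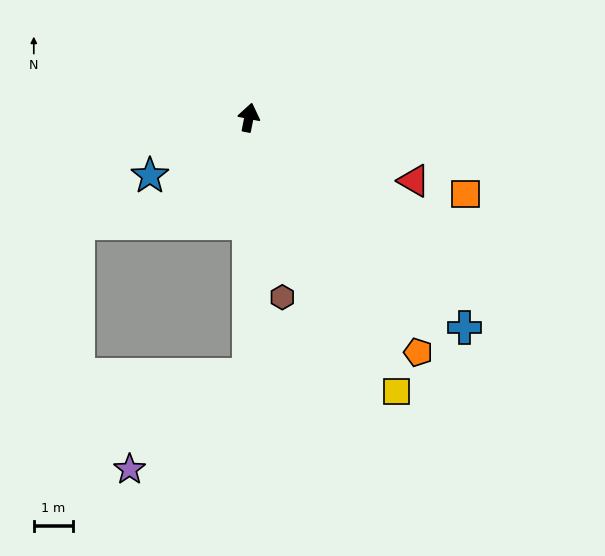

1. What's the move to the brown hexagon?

turn right 158°, forward 4.6 m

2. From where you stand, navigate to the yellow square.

turn right 140°, forward 7.9 m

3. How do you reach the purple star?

blocked — turn right 169°, forward 6.5 m, then turn right 52°, forward 3.9 m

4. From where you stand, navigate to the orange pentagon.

turn right 133°, forward 7.3 m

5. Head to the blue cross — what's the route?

turn right 123°, forward 7.6 m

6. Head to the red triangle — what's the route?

turn right 100°, forward 4.5 m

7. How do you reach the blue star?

turn left 132°, forward 2.9 m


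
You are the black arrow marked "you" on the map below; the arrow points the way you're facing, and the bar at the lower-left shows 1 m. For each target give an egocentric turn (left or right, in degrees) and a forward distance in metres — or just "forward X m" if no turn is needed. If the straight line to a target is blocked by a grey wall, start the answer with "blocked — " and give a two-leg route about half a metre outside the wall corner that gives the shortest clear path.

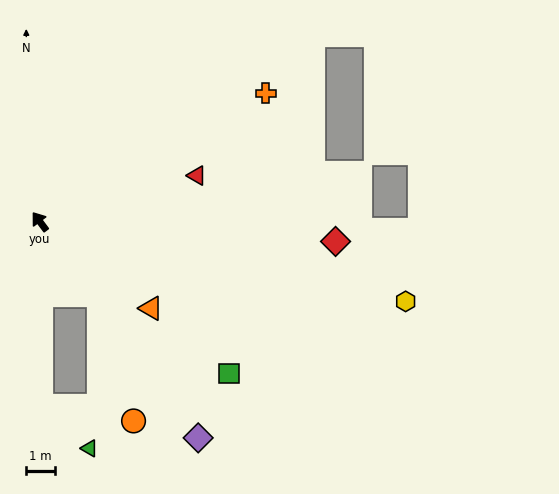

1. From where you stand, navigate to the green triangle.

blocked — turn left 144°, forward 6.5 m, then turn left 48°, forward 2.3 m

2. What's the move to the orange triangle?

turn right 165°, forward 5.0 m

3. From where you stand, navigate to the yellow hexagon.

turn right 139°, forward 13.2 m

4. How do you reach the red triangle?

turn right 110°, forward 5.8 m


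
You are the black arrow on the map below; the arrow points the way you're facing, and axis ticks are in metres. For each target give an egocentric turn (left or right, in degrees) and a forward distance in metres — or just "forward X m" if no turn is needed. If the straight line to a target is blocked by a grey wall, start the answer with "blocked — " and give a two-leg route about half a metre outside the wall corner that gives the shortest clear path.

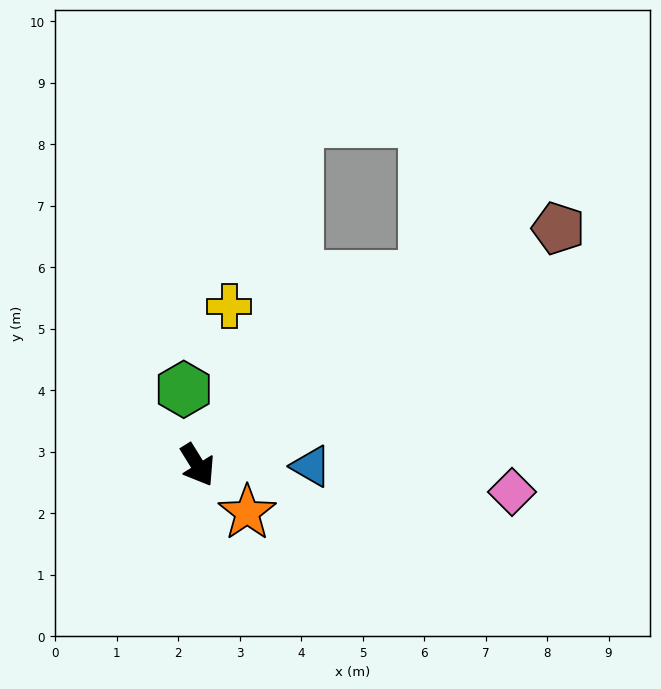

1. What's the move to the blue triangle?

turn left 58°, forward 1.8 m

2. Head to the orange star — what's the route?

turn left 14°, forward 1.1 m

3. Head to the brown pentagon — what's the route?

turn left 91°, forward 7.0 m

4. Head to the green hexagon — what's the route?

turn left 159°, forward 1.3 m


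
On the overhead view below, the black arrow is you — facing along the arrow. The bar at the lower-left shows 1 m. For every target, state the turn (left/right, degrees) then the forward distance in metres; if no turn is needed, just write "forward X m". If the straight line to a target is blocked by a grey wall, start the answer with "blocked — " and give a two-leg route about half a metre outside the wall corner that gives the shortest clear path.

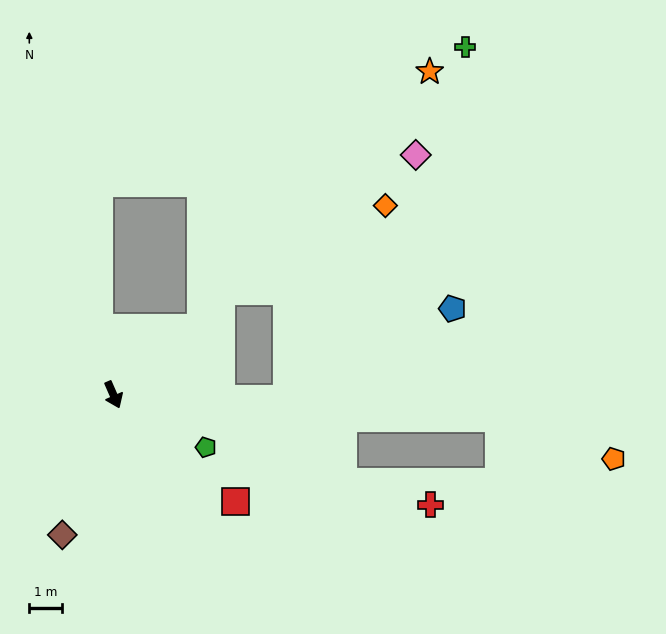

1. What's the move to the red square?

turn left 25°, forward 5.0 m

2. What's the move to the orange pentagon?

blocked — turn left 63°, forward 11.8 m, then turn right 16°, forward 3.7 m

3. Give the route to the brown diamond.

turn right 44°, forward 4.6 m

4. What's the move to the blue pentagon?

blocked — turn left 65°, forward 5.3 m, then turn left 30°, forward 5.8 m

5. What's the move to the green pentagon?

turn left 37°, forward 3.3 m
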